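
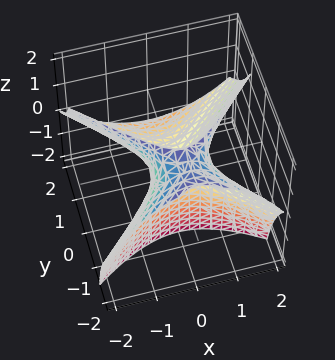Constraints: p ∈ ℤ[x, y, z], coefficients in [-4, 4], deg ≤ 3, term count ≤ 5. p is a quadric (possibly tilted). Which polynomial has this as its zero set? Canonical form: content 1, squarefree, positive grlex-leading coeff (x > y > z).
2*x^2 - 2*y^2 - 3*y*z - 2*z

deg p = 2.
Reading off the gridlines: one z-axis crossing is at z = 0; it meets the y-axis at y = 0 (among the integer gridlines); it meets the x-axis at x = 0 (among the integer gridlines).
Assembling these constraints gives the stated polynomial.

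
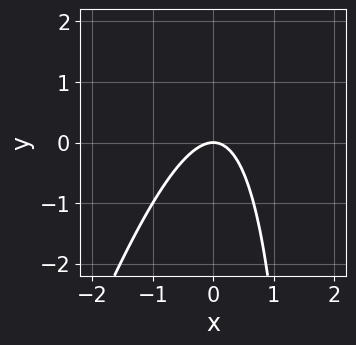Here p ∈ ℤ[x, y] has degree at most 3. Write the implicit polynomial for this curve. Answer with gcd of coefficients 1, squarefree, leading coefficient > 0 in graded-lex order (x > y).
First, deg p = 2. The shape is more complex than any degree-1 curve.
Then, observable constraints: one y-axis crossing is at y = 0; it meets the x-axis at x = 0 (among the integer gridlines).
Finally, assembling these constraints gives the stated polynomial.

3*x^2 - x*y + 2*y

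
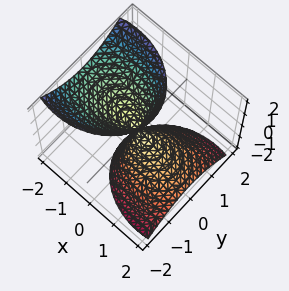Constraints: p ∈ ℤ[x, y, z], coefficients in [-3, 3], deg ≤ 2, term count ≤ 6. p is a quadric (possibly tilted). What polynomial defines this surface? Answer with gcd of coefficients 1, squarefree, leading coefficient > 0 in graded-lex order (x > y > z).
1. I count 2 distinct pieces. They look like related sheets of one shape, so recover p as a whole.
2. Degree: the shape is more complex than any degree-1 surface, so deg p = 2.
3. Against the integer gridlines: it crosses the z-axis at the gridline z = 0; it meets the x-axis at x = 0 (among the integer gridlines); one y-axis crossing is at y = 0.
4. The integer polynomial consistent with all of this is the stated p.

2*x^2 + 3*x*z + 3*y^2 - z^2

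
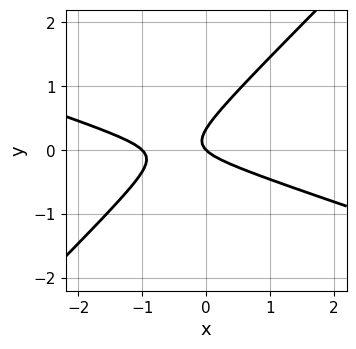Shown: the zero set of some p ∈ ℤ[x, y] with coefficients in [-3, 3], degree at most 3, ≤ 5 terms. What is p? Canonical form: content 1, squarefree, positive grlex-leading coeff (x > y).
1. deg p = 2. The shape is more complex than any degree-1 curve.
2. Observable constraints: the x-axis gridline crossings are at x ∈ {-1, 0}; it crosses the y-axis at the gridline y = 0.
3. These observations pin down the coefficients.

x^2 + 2*x*y - 3*y^2 + x + y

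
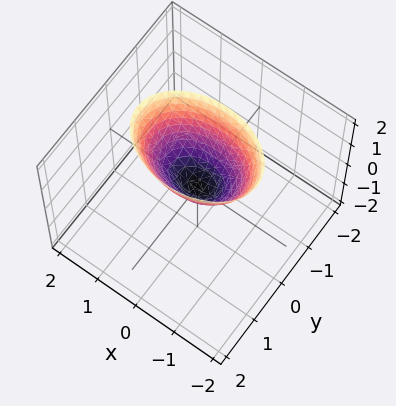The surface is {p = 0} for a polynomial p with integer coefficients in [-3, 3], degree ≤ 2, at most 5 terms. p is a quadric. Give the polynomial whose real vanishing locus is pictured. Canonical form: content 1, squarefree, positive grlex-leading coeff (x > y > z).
x^2 + 2*y^2 - z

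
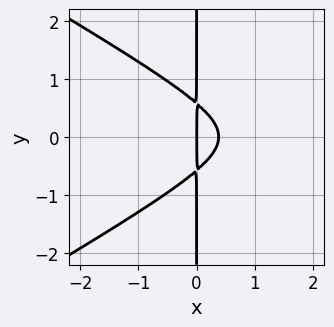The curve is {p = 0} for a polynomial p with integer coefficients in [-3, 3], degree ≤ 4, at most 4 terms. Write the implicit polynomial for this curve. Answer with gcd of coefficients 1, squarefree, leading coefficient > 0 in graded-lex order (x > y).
x^3 - 3*x*y^2 - 3*x^2 + x

1. deg p = 3. A generic line meets the curve in up to 3 points.
2. Symmetries: mirror symmetry y ↦ −y ⇒ only even powers of y.
3. Checking where it meets the axes: it meets the x-axis at x = 0 (among the integer gridlines); the visible y-axis segment lies entirely on the curve.
4. Assembling these constraints gives the stated polynomial.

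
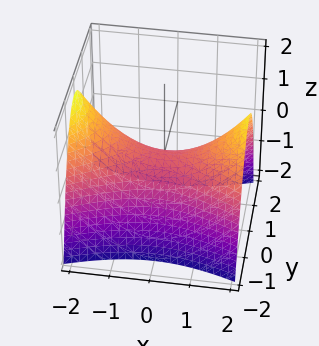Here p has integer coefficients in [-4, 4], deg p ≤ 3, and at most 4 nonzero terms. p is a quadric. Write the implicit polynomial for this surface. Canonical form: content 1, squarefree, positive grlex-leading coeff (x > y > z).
(a) The degree is 2 — a saddle surface; a quadric.
(b) Symmetries: the x ↦ −x reflection is a symmetry, so x appears only in even powers; it's symmetric under y → −y, forcing even powers of y.
(c) From the axis intercepts and sections: it meets the y-axis at y = 0 (among the integer gridlines); one z-axis crossing is at z = 0; one x-axis crossing is at x = 0.
(d) Together with the visible shape, these determine p as stated.

x^2 - 3*y^2 - 3*z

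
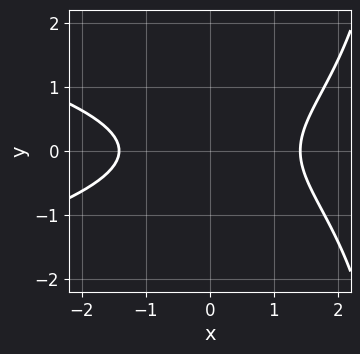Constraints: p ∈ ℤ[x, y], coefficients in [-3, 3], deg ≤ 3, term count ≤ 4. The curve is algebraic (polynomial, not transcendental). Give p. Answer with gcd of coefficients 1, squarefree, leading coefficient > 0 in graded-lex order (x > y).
x*y^2 + x^2 - 3*y^2 - 2

Degree: no degree-2 curve has this shape, so deg p = 3.
Symmetries: mirror symmetry y ↦ −y ⇒ only even powers of y.
Checking where it meets the axes: the curve avoids every integer y-axis point in the box.
These observations pin down the coefficients.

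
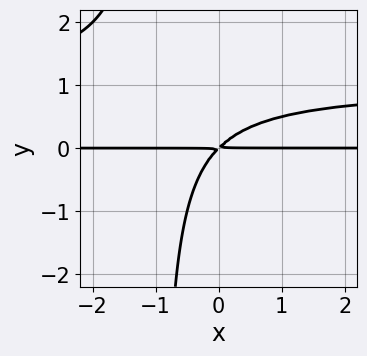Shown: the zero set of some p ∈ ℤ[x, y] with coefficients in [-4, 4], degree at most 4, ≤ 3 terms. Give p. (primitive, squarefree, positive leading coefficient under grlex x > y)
(a) deg p = 3. A generic line meets the curve in up to 3 points.
(b) Reading off the gridlines: the visible x-axis segment lies entirely on the curve.
(c) Putting this together gives p.

x*y^2 - x*y + y^2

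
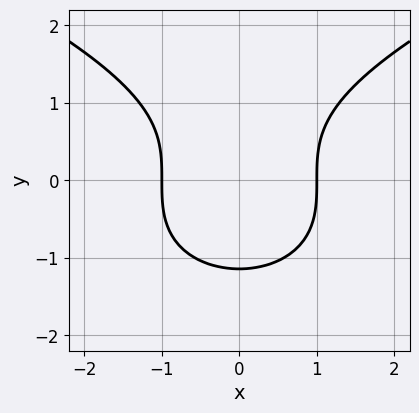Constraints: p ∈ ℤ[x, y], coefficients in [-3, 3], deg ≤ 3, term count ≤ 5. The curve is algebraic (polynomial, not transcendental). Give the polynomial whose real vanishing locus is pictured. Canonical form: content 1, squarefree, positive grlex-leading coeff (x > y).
2*y^3 - 3*x^2 + 3

1. The degree is 3 — the shape is more complex than any degree-2 curve.
2. Symmetries: it's symmetric under x → −x, forcing even powers of x.
3. Against the integer gridlines: among the integer gridlines, it crosses the x-axis at x ∈ {-1, 1}.
4. Fitting integer coefficients to these (and the overall shape) gives p.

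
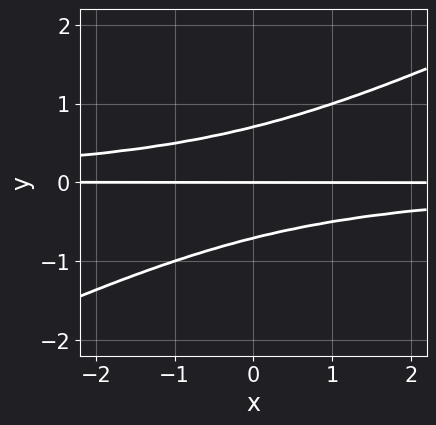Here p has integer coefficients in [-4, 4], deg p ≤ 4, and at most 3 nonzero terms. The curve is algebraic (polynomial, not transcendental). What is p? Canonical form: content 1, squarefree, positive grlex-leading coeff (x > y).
x*y^2 - 2*y^3 + y

First, the degree is 3 — a generic line meets the curve in up to 3 points.
Next, checking where it meets the axes: the visible x-axis segment lies entirely on the curve; it meets the y-axis at y = 0 (among the integer gridlines).
Finally, assembling these constraints gives the stated polynomial.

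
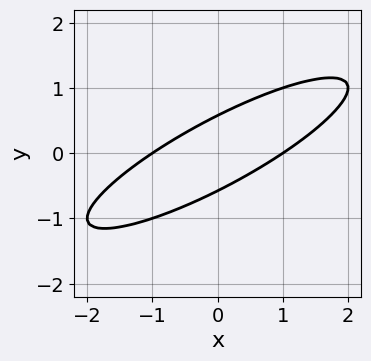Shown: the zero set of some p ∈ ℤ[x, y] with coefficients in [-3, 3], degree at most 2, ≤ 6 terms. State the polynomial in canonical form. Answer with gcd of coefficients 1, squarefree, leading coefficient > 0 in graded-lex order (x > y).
x^2 - 3*x*y + 3*y^2 - 1

1. deg p = 2. No degree-1 curve has this shape.
2. From the visible intercepts: among the integer gridlines, it crosses the x-axis at x ∈ {-1, 1}.
3. Assembling these constraints gives the stated polynomial.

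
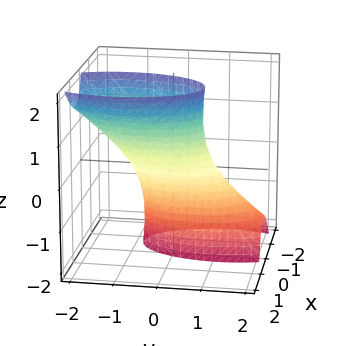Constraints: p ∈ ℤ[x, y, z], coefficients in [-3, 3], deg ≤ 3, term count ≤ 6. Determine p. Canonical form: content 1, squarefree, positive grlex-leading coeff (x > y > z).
The degree is 2 — a generic line meets the surface in up to 2 points.
Observable constraints: among the integer gridlines, it crosses the y-axis at y ∈ {-1, 1}; the surface avoids every integer z-axis point in the box.
Putting this together gives p.

3*x^2 - 2*x*z + y^2 + y*z - 1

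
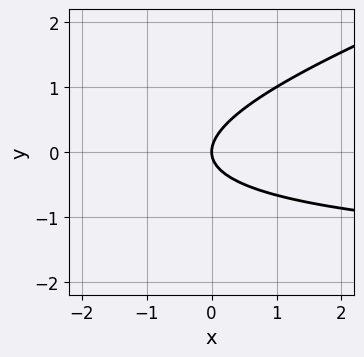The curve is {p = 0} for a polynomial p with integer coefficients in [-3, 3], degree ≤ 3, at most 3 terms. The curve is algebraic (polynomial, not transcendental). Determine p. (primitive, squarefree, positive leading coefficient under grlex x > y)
x*y - 3*y^2 + 2*x

1. Degree: a generic line meets the curve in up to 2 points, so deg p = 2.
2. Checking where it meets the axes: it crosses the y-axis at the gridline y = 0; one x-axis crossing is at x = 0.
3. Solving for integer coefficients yields p as stated.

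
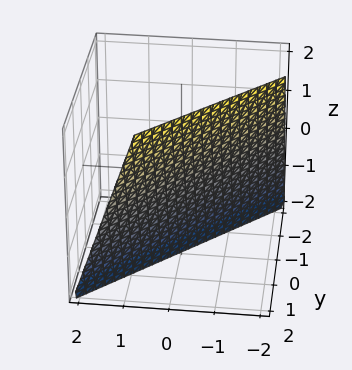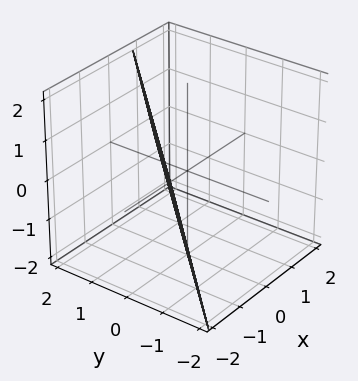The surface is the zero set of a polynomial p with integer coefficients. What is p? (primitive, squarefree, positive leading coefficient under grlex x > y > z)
3*x - 3*y + z + 2

1. The degree is 1 — every cross-section is a straight line — this is a plane.
2. Observable constraints: it crosses the z-axis at the gridline z = -2.
3. These observations pin down the coefficients.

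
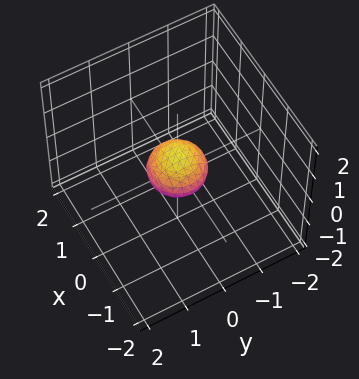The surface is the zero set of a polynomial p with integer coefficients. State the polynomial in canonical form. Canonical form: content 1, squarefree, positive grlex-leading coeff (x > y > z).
2*x^2 + 2*y^2 + 3*z^2 - 1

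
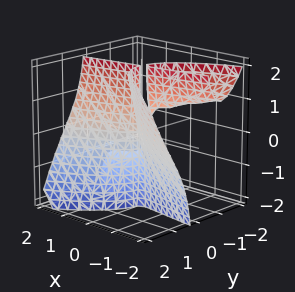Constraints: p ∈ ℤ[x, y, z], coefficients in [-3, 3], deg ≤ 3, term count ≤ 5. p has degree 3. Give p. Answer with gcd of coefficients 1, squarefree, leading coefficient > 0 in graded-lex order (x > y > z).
3*x*y*z + 3*y^3 - x^2

First, there are 3 components. They look like related sheets of one shape, so recover p as a whole.
Then, degree: a generic line meets the surface in up to 3 points, so deg p = 3.
Next, from the axis intercepts and sections: the visible z-axis segment lies entirely on the surface; it meets the y-axis at y = 0 (among the integer gridlines); it crosses the x-axis at the gridline x = 0.
Finally, assembling these constraints gives the stated polynomial.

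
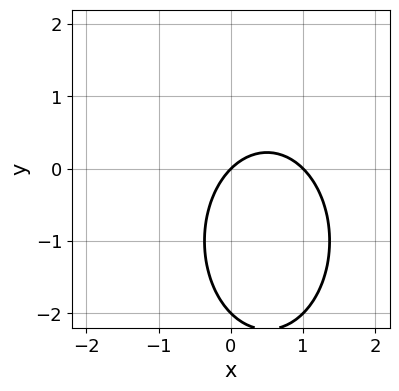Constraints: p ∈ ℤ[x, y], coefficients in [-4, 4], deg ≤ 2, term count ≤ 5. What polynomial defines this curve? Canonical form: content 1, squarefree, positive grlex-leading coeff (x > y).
2*x^2 + y^2 - 2*x + 2*y

deg p = 2. A generic line meets the curve in up to 2 points.
Reading off the gridlines: among the integer gridlines, it crosses the y-axis at y ∈ {-2, 0}; among the integer gridlines, it crosses the x-axis at x ∈ {0, 1}.
These observations pin down the coefficients.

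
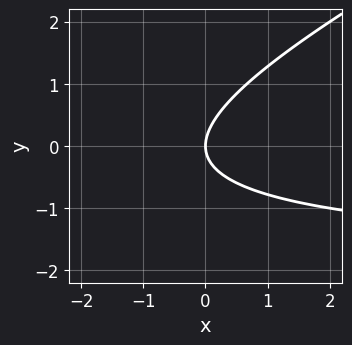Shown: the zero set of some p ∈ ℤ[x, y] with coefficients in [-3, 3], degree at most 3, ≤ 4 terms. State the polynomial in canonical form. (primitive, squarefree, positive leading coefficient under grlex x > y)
x*y - 2*y^2 + 2*x

(a) Degree: no degree-1 curve has this shape, so deg p = 2.
(b) From the axis intercepts and sections: it crosses the x-axis at the gridline x = 0; it meets the y-axis at y = 0 (among the integer gridlines).
(c) Assembling these constraints gives the stated polynomial.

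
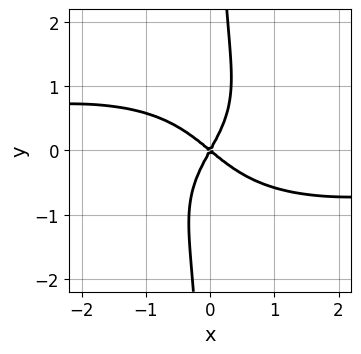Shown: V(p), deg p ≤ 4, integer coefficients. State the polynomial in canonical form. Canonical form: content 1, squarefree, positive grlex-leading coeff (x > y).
Degree: no degree-3 curve has this shape, so deg p = 4.
Reading off the gridlines: one y-axis crossing is at y = 0; it crosses the x-axis at the gridline x = 0.
Together with the visible shape, these determine p as stated.

x^3*y + 3*x*y^3 + 3*x^2 + 2*x*y - 2*y^2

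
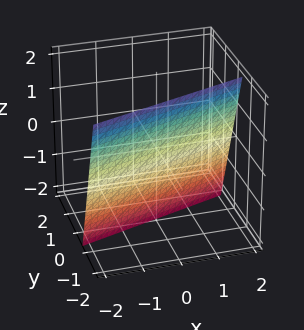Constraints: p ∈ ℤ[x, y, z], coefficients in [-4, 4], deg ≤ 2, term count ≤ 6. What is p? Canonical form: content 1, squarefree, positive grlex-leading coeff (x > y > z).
First, the degree is 1 — the surface is flat (a plane).
Then, reading off the gridlines: one z-axis crossing is at z = -2; it meets the x-axis at x = 2 (among the integer gridlines).
Finally, solving for integer coefficients yields p as stated.

x - 3*y - z - 2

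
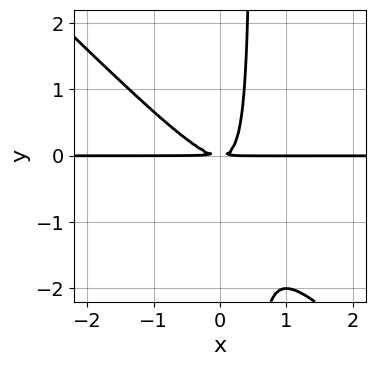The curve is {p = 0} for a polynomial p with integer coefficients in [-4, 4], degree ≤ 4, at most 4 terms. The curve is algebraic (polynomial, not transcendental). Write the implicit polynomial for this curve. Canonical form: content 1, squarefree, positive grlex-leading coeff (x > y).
(a) deg p = 3. The shape is more complex than any degree-2 curve.
(b) From the visible intercepts: every point of the x-axis in the box is on the curve.
(c) Fitting integer coefficients to these (and the overall shape) gives p.

2*x^2*y + 2*x*y^2 - y^2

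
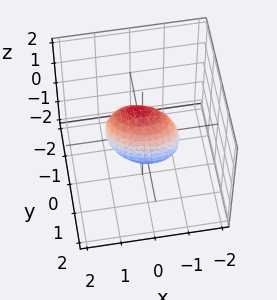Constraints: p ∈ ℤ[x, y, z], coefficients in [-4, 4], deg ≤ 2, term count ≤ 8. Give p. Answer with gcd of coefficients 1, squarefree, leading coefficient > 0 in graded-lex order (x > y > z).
x^2 + x*y + 3*y^2 + y*z + z^2 - 1

First, the degree is 2 — a generic line meets the surface in up to 2 points.
Then, checking where it meets the axes: among the integer gridlines, it crosses the z-axis at z ∈ {-1, 1}; the x-axis gridline crossings are at x ∈ {-1, 1}.
Finally, these observations pin down the coefficients.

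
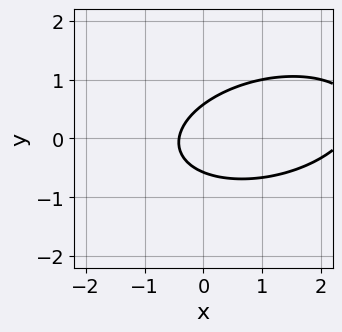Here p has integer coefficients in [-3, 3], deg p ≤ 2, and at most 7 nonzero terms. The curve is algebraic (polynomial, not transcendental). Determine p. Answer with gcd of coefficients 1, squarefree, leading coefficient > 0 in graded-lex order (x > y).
1. Degree: a generic line meets the curve in up to 2 points, so deg p = 2.
2. Matching integer coefficients to the picture gives p.

x^2 - x*y + 3*y^2 - 2*x - 1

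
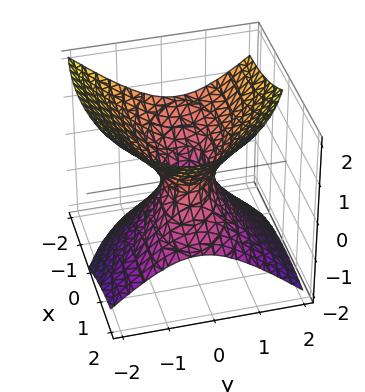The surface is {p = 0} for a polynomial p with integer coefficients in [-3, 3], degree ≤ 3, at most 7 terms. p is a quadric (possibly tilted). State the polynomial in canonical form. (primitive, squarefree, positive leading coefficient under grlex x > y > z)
(a) The degree is 2 — a generic line meets the surface in up to 2 points.
(b) Reading off the gridlines: among the integer gridlines, it crosses the x-axis at x ∈ {-1, 1}; the surface avoids every integer z-axis point in the box.
(c) Putting this together gives p.

x^2 + x*y + 2*x*z + 3*y^2 - 3*z^2 - 1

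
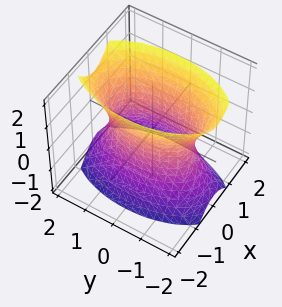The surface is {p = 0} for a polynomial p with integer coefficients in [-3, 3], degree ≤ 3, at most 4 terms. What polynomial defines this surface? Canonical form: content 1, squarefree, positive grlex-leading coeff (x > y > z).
3*x^2 + y^2 - z^2 - 2

First, degree: an hourglass — one-sheet hyperboloid; a quadric, so deg p = 2.
Then, symmetries: it's symmetric under z → −z, forcing even powers of z; it's symmetric under y → −y, forcing even powers of y; it's symmetric under x → −x, forcing even powers of x.
Then, against the integer gridlines: no z-intercept at any integer in the box.
Finally, these observations pin down the coefficients.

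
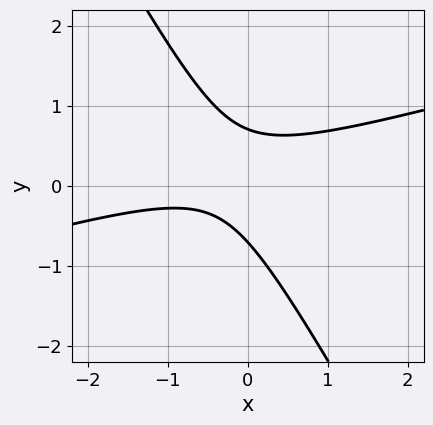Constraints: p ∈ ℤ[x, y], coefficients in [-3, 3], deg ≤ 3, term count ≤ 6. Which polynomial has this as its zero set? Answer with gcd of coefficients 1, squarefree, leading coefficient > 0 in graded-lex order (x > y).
First, degree: the shape is more complex than any degree-1 curve, so deg p = 2.
Then, from the axis intercepts and sections: no x-intercept at any integer in the box.
Finally, assembling these constraints gives the stated polynomial.

x^2 - 3*x*y - 2*y^2 + x + 1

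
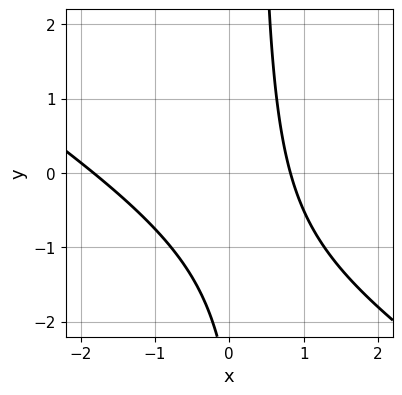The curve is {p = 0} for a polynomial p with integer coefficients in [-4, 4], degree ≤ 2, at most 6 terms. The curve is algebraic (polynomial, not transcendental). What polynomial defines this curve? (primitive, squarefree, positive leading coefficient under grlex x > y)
2*x^2 + 3*x*y + 2*x - y - 3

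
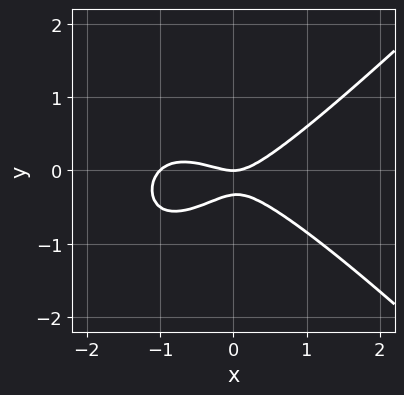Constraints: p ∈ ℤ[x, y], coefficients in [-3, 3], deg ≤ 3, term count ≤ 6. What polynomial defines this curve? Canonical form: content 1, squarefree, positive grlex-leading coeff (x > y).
x^3 - x*y^2 + x^2 - 3*y^2 - y

(a) deg p = 3. The shape is more complex than any degree-2 curve.
(b) From the visible intercepts: the x-axis gridline crossings are at x ∈ {-1, 0}; it meets the y-axis at y = 0 (among the integer gridlines).
(c) Fitting integer coefficients to these (and the overall shape) gives p.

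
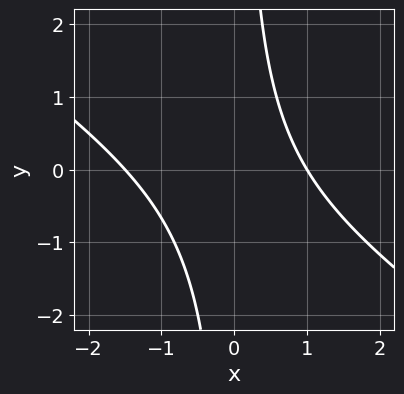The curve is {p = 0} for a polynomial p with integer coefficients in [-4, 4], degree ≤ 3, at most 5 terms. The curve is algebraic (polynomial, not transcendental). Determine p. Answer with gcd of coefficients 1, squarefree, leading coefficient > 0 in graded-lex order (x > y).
1. deg p = 2. A generic line meets the curve in up to 2 points.
2. Against the integer gridlines: the curve avoids every integer y-axis point in the box; one x-axis crossing is at x = 1.
3. These observations pin down the coefficients.

2*x^2 + 3*x*y + x - 3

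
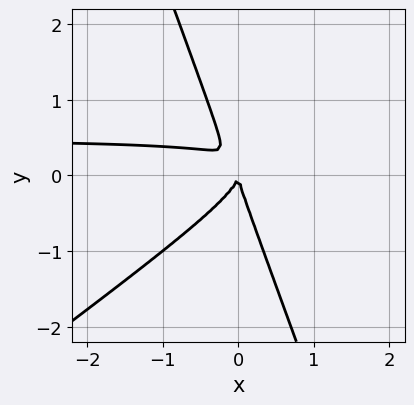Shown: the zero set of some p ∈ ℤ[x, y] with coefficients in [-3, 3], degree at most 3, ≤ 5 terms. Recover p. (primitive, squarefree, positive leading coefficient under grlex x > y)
deg p = 3. No degree-2 curve has this shape.
Observable constraints: it meets the x-axis at x = 0 (among the integer gridlines); it meets the y-axis at y = 0 (among the integer gridlines).
Matching integer coefficients to the picture gives p.

2*x^2*y - 2*x*y^2 - y^3 - x^2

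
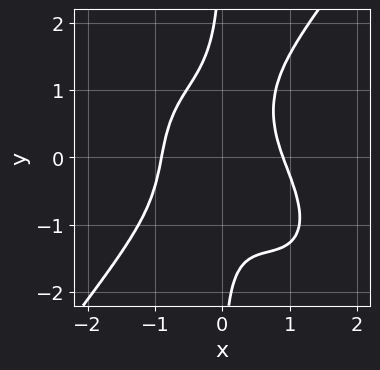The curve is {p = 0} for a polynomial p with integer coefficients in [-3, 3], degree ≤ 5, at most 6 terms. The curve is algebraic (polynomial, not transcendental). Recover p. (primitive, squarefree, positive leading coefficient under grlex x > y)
3*x^4 + x^3*y - 2*x*y^3 + 3*x^2*y - 2

(a) Degree: a generic line meets the curve in up to 4 points, so deg p = 4.
(b) Observable constraints: no y-intercept at any integer in the box.
(c) Putting this together gives p.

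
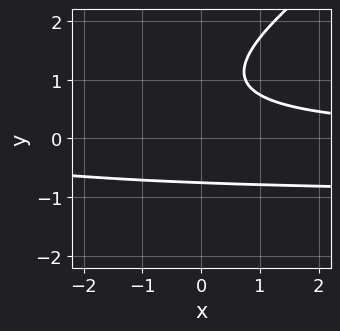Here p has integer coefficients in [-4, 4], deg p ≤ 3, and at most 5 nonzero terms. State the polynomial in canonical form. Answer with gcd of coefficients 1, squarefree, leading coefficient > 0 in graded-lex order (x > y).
(a) The degree is 3 — the shape is more complex than any degree-2 curve.
(b) Reading off the gridlines: no x-intercept at any integer in the box.
(c) Putting this together gives p.

2*x*y^2 - 3*y^3 + 2*x*y + 3*y^2 - 3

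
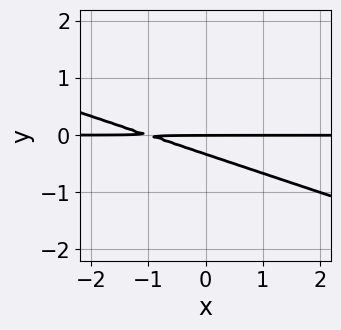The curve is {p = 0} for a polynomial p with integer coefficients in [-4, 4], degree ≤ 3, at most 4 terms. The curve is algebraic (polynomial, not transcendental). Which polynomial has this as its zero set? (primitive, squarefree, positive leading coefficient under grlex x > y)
x*y + 3*y^2 + y

(a) The degree is 2 — the shape is more complex than any degree-1 curve.
(b) Observable constraints: it meets the y-axis at y = 0 (among the integer gridlines); every point of the x-axis in the box is on the curve.
(c) Putting this together gives p.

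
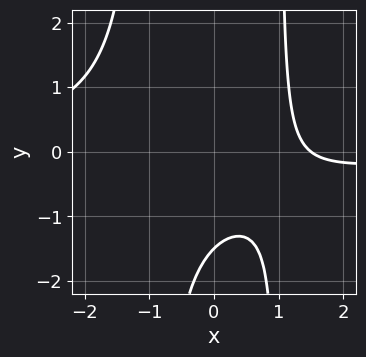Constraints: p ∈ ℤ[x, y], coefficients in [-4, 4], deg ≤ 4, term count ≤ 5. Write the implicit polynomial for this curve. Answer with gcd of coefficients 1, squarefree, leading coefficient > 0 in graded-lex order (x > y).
First, the degree is 3 — a generic line meets the curve in up to 3 points.
Finally, solving for integer coefficients yields p as stated.

2*x^2*y + 2*x - 2*y - 3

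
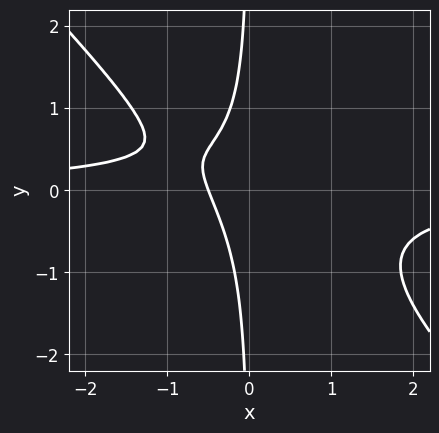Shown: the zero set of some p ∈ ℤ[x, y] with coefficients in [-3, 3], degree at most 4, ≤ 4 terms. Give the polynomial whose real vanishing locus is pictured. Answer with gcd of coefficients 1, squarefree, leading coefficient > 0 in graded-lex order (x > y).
3*x^2*y + 3*x*y^2 + 2*x + 1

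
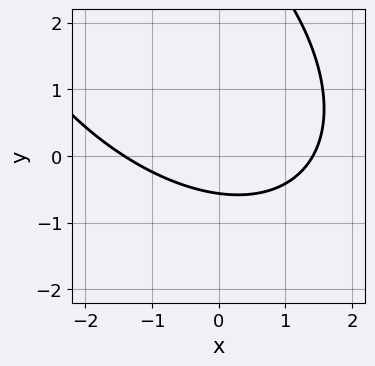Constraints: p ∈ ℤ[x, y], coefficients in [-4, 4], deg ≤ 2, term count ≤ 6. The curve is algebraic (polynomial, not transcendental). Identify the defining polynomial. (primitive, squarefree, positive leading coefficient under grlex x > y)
x^2 + x*y + y^2 - 3*y - 2

The degree is 2 — the shape is more complex than any degree-1 curve.
Putting this together gives p.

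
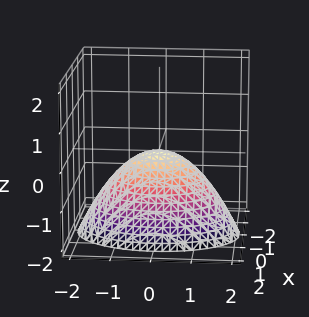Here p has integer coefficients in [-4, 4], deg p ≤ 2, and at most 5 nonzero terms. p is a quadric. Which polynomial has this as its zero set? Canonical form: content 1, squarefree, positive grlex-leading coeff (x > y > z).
2*x^2 + y^2 + 2*z

deg p = 2.
Symmetries: it's symmetric under y → −y, forcing even powers of y; it's symmetric under x → −x, forcing even powers of x.
From the axis intercepts and sections: it meets the x-axis at x = 0 (among the integer gridlines); it meets the z-axis at z = 0 (among the integer gridlines); it crosses the y-axis at the gridline y = 0.
Fitting integer coefficients to these (and the overall shape) gives p.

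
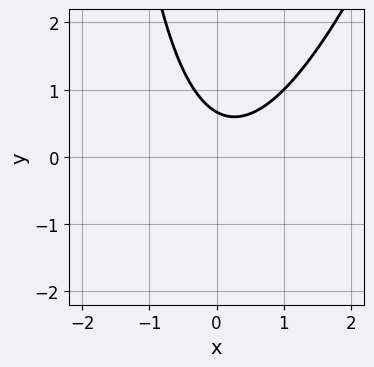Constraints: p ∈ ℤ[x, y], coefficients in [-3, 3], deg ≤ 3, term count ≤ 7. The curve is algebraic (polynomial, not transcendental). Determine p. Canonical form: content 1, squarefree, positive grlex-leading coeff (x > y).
3*x^2 - x*y - x - 3*y + 2

First, the degree is 2 — no degree-1 curve has this shape.
Then, from the axis intercepts and sections: no x-intercept at any integer in the box.
Finally, solving for integer coefficients yields p as stated.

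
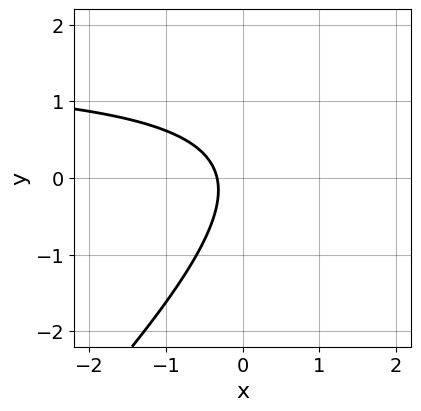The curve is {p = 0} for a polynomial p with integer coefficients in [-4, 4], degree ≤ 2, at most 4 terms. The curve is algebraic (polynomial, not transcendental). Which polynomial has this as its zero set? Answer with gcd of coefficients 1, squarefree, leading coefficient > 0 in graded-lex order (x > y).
2*x*y - 2*y^2 - 3*x - 1

The degree is 2 — a generic line meets the curve in up to 2 points.
From the visible intercepts: it misses every integer gridline on the y-axis.
Assembling these constraints gives the stated polynomial.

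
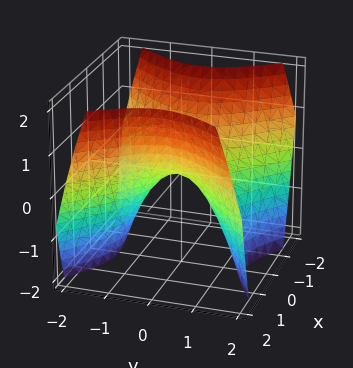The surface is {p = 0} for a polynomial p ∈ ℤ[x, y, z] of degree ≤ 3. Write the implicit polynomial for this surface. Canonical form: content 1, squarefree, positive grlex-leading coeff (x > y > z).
x^2 - y^2 - z

1. The degree is 2 — a saddle surface; a quadric.
2. Symmetries: it's symmetric under y → −y, forcing even powers of y; it's symmetric under x → −x, forcing even powers of x.
3. Observable constraints: it meets the x-axis at x = 0 (among the integer gridlines); it meets the y-axis at y = 0 (among the integer gridlines).
4. Solving for integer coefficients yields p as stated.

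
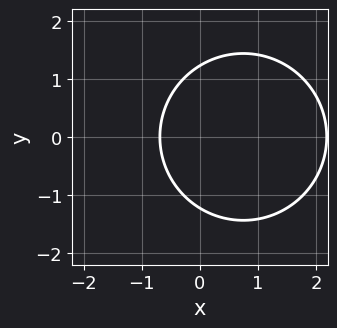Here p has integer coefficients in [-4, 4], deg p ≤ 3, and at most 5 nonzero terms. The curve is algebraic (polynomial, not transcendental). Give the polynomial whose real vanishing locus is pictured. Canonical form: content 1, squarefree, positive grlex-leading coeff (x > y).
Degree: the shape is more complex than any degree-1 curve, so deg p = 2.
Symmetries: mirror symmetry y ↦ −y ⇒ only even powers of y.
Together with the visible shape, these determine p as stated.

2*x^2 + 2*y^2 - 3*x - 3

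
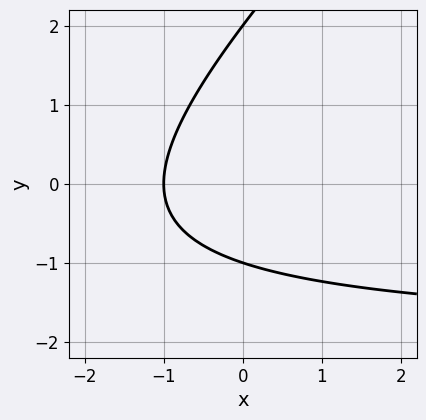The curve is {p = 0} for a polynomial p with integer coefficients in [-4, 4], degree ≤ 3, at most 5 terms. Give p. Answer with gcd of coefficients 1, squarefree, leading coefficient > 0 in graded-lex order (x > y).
First, degree: a generic line meets the curve in up to 2 points, so deg p = 2.
Next, observable constraints: it meets the x-axis at x = -1 (among the integer gridlines); among the integer gridlines, it crosses the y-axis at y ∈ {-1, 2}.
Finally, fitting integer coefficients to these (and the overall shape) gives p.

x*y - y^2 + 2*x + y + 2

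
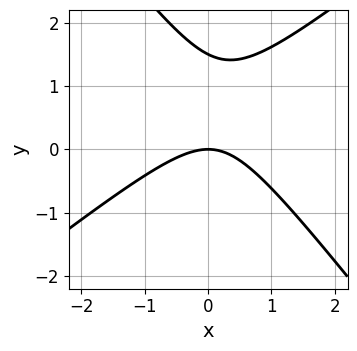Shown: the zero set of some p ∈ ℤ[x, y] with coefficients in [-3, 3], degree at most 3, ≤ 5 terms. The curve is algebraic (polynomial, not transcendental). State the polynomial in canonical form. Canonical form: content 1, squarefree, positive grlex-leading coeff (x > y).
2*x^2 - x*y - 2*y^2 + 3*y

1. Degree: the shape is more complex than any degree-1 curve, so deg p = 2.
2. From the visible intercepts: one y-axis crossing is at y = 0; it meets the x-axis at x = 0 (among the integer gridlines).
3. Fitting integer coefficients to these (and the overall shape) gives p.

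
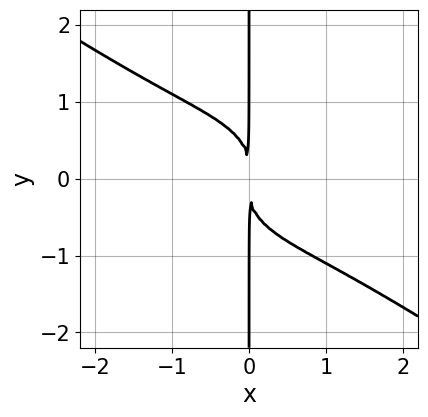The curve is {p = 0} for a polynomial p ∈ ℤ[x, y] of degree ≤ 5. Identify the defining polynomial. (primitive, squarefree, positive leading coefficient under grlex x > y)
x^4 + 3*x*y^3 + 3*x^2

Degree: the shape is more complex than any degree-3 curve, so deg p = 4.
Reading off the gridlines: the visible y-axis segment lies entirely on the curve.
Together with the visible shape, these determine p as stated.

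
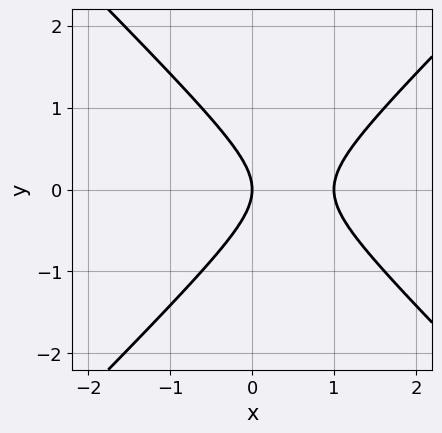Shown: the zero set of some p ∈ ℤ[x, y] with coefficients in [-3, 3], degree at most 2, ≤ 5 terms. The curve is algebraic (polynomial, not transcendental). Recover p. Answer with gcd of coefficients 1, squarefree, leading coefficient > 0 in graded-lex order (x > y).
1. deg p = 2.
2. Symmetries: it's symmetric under y → −y, forcing even powers of y.
3. From the visible intercepts: it meets the y-axis at y = 0 (among the integer gridlines); the x-axis gridline crossings are at x ∈ {0, 1}.
4. Fitting integer coefficients to these (and the overall shape) gives p.

x^2 - y^2 - x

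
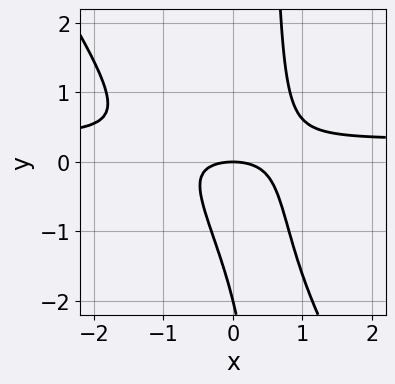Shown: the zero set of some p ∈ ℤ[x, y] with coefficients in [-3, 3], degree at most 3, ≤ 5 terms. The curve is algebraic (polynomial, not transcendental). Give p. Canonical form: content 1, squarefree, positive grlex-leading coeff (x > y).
3*x^2*y + 2*x*y^2 - x^2 - y^2 - 2*y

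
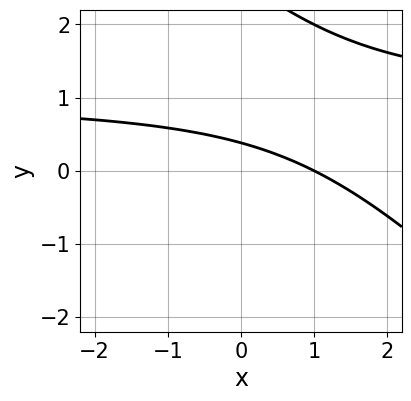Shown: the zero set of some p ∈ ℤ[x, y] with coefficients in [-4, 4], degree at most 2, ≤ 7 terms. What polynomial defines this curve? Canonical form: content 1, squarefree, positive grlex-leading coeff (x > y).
1. Degree: no degree-1 curve has this shape, so deg p = 2.
2. Against the integer gridlines: it meets the x-axis at x = 1 (among the integer gridlines).
3. These observations pin down the coefficients.

x*y + y^2 - x - 3*y + 1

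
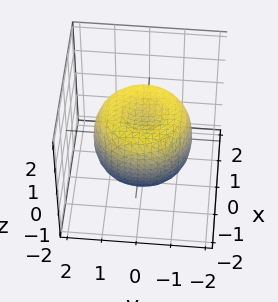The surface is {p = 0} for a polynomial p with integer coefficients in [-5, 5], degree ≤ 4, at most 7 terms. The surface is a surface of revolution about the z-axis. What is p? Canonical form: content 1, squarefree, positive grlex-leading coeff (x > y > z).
First, the degree is 4 — no degree-3 surface has this shape.
Next, by symmetry, the z-axis is an axis of rotation, so x and y enter only as x² + y².
Then, reading off the gridlines: a circular section at z = -1 has radius between 0 and 1.
Finally, together with the visible shape, these determine p as stated.

2*x^4 + 4*x^2*y^2 + 2*y^4 - 3*x^2 - 3*y^2 + 3*z^2 - 2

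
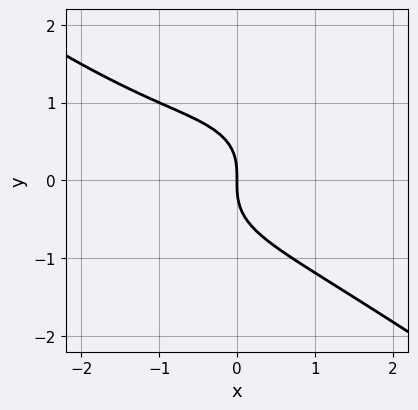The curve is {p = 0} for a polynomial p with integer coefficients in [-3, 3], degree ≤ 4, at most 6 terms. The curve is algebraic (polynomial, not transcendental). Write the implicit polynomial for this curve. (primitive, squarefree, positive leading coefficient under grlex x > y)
x^3 + 3*y^3 + x^2 + 3*x

(a) The degree is 3 — a generic line meets the curve in up to 3 points.
(b) Against the integer gridlines: it crosses the y-axis at the gridline y = 0; it meets the x-axis at x = 0 (among the integer gridlines).
(c) Together with the visible shape, these determine p as stated.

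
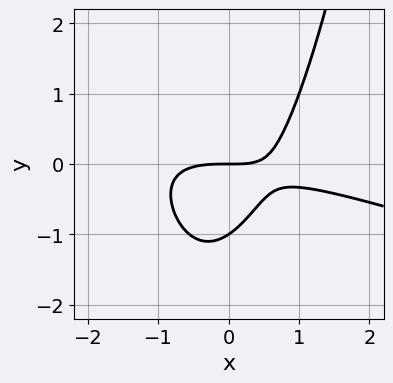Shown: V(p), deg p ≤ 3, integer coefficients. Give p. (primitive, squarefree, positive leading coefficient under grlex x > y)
1. deg p = 3. No degree-2 curve has this shape.
2. Reading off the gridlines: the y-axis gridline crossings are at y ∈ {-1, 0}; it meets the x-axis at x = 0 (among the integer gridlines).
3. These observations pin down the coefficients.

x^3 + 3*x^2*y + 2*x*y - 3*y^2 - 3*y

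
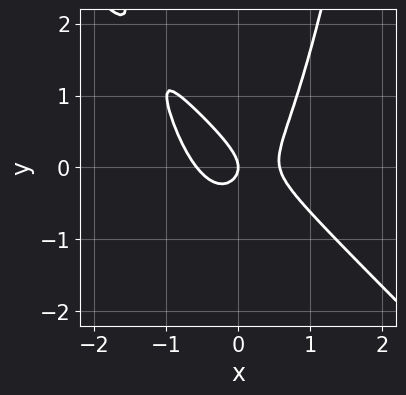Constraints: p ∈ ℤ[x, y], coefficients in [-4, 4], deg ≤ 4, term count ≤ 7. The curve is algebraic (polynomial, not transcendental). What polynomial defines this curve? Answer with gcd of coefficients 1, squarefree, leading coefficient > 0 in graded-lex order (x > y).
First, the degree is 3 — no degree-2 curve has this shape.
Then, against the integer gridlines: one y-axis crossing is at y = 0; it meets the x-axis at x = 0 (among the integer gridlines).
Finally, matching integer coefficients to the picture gives p.

3*x^3 + 3*x^2*y - x*y - 2*y^2 - x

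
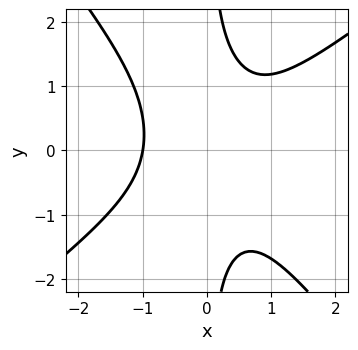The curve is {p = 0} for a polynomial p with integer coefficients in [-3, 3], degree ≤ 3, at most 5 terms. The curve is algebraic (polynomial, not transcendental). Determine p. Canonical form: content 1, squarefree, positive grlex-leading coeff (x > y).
First, degree: a generic line meets the curve in up to 3 points, so deg p = 3.
Next, checking where it meets the axes: the curve avoids every integer y-axis point in the box; it meets the x-axis at x = -1 (among the integer gridlines).
Finally, these observations pin down the coefficients.

2*x^3 - x^2*y - 2*x*y^2 + 2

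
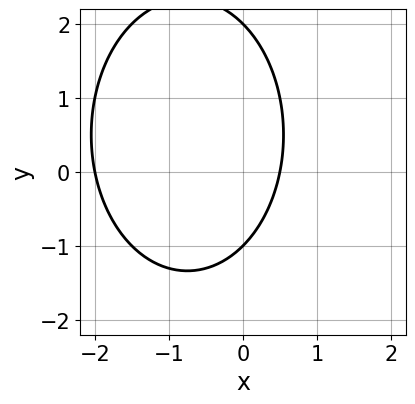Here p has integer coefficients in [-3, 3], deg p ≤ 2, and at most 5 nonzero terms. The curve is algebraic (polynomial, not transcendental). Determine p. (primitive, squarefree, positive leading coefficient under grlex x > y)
2*x^2 + y^2 + 3*x - y - 2

1. deg p = 2.
2. Observable constraints: the y-axis gridline crossings are at y ∈ {-1, 2}; one x-axis crossing is at x = -2.
3. Matching integer coefficients to the picture gives p.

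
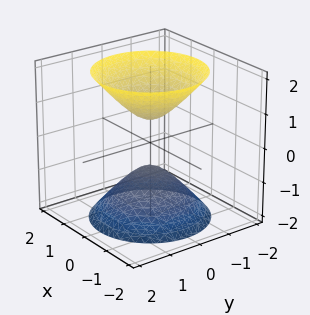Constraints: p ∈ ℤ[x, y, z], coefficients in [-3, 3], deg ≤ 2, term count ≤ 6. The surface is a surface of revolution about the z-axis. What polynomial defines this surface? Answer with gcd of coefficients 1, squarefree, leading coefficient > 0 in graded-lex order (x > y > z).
1. The picture has 2 separate pieces.
2. Degree: a generic line meets the surface in up to 2 points, so deg p = 2.
3. By symmetry, every cross-section ⟂ z is a circle, so x, y appear only via x² + y².
4. From the visible intercepts: it misses every integer gridline on the x-axis; the surface avoids every integer y-axis point in the box.
5. Fitting integer coefficients to these (and the overall shape) gives p.

3*x^2 + 3*y^2 - 2*z^2 + 1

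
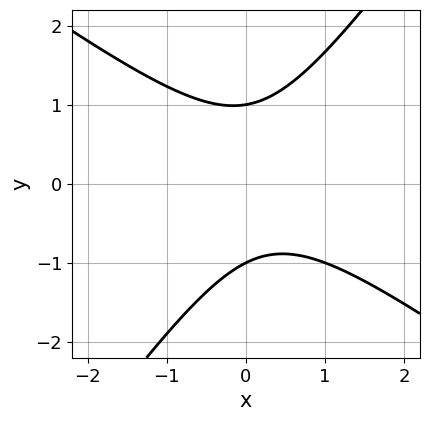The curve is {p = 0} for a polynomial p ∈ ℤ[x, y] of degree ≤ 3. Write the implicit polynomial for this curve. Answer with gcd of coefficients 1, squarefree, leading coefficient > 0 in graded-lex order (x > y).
(a) Degree: the shape is more complex than any degree-1 curve, so deg p = 2.
(b) Reading off the gridlines: no x-intercept at any integer in the box; the y-axis gridline crossings are at y ∈ {-1, 1}.
(c) Assembling these constraints gives the stated polynomial.

3*x^2 + 2*x*y - 3*y^2 - x + 3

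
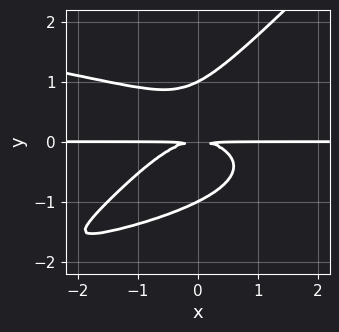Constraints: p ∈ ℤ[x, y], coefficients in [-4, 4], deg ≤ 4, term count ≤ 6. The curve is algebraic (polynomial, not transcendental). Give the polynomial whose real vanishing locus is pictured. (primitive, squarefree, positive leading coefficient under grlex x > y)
3*x*y^3 - 3*y^4 + 2*x^2*y + 3*y^2

(a) deg p = 4. No degree-3 curve has this shape.
(b) From the axis intercepts and sections: every point of the x-axis in the box is on the curve; the y-axis gridline crossings are at y ∈ {-1, 1}.
(c) The integer polynomial consistent with all of this is the stated p.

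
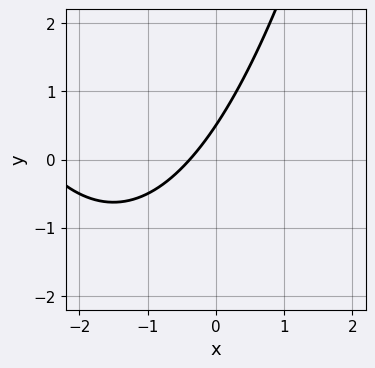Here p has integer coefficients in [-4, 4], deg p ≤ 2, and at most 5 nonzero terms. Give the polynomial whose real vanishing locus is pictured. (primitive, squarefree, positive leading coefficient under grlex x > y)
(a) The degree is 2 — no degree-1 curve has this shape.
(b) Putting this together gives p.

x^2 + 3*x - 2*y + 1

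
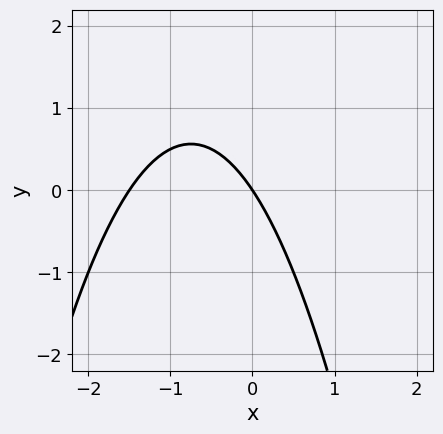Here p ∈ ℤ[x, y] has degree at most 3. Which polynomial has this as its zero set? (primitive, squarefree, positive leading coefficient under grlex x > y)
2*x^2 + 3*x + 2*y

(a) deg p = 2. No degree-1 curve has this shape.
(b) Reading off the gridlines: it crosses the x-axis at the gridline x = 0; it meets the y-axis at y = 0 (among the integer gridlines).
(c) Assembling these constraints gives the stated polynomial.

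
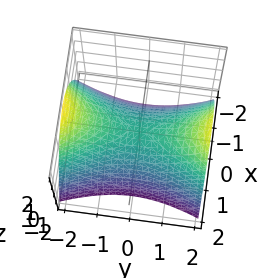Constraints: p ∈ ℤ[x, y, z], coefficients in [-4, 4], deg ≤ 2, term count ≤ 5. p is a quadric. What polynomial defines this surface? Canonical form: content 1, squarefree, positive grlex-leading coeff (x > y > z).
First, deg p = 2.
Next, symmetries: mirror symmetry y ↦ −y ⇒ only even powers of y; mirror symmetry x ↦ −x ⇒ only even powers of x.
Next, from the axis intercepts and sections: it crosses the y-axis at the gridline y = 0; one x-axis crossing is at x = 0; it crosses the z-axis at the gridline z = 0.
Finally, solving for integer coefficients yields p as stated.

3*x^2 - y^2 + 3*z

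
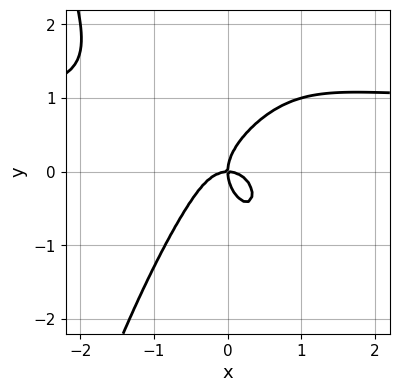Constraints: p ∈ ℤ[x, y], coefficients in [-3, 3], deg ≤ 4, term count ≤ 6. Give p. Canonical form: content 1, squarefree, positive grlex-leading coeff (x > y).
3*x^3*y - 3*x^3 + 2*y^3 - 2*x*y

1. Degree: a generic line meets the curve in up to 4 points, so deg p = 4.
2. From the visible intercepts: one x-axis crossing is at x = 0; one y-axis crossing is at y = 0.
3. The integer polynomial consistent with all of this is the stated p.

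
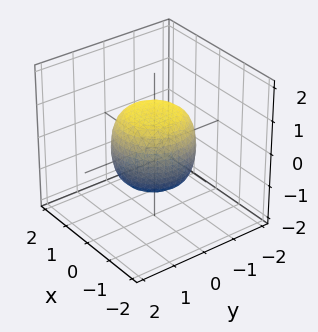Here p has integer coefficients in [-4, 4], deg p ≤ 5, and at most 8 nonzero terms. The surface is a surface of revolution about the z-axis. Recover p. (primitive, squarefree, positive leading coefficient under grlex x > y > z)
2*x^4 + 4*x^2*y^2 + 2*y^4 - x^2 - y^2 + 2*z^2 - 2

1. The degree is 4 — a generic line meets the surface in up to 4 points.
2. By symmetry, the surface is invariant under rotation about z: p = q(x² + y², z).
3. From the visible intercepts: among the integer gridlines, it crosses the z-axis at z ∈ {-1, 1}; a circular section at z = 1 has radius between 0 and 1.
4. The integer polynomial consistent with all of this is the stated p.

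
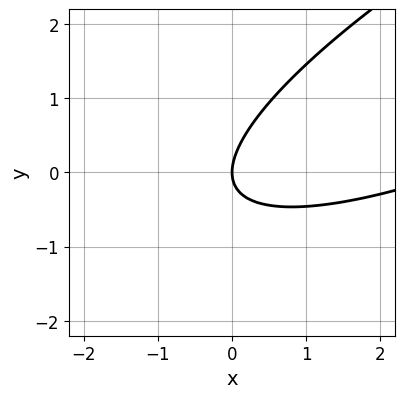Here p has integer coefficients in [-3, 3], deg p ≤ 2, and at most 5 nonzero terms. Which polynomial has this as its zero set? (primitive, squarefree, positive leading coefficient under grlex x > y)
x^2 - 3*x*y + 3*y^2 - 3*x

1. The degree is 2 — no degree-1 curve has this shape.
2. Against the integer gridlines: it crosses the x-axis at the gridline x = 0; it meets the y-axis at y = 0 (among the integer gridlines).
3. These observations pin down the coefficients.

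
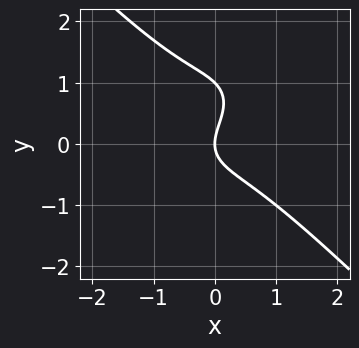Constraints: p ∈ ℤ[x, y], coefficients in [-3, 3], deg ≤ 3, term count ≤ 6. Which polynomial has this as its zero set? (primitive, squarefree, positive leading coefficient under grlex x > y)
1. The degree is 3 — the shape is more complex than any degree-2 curve.
2. From the visible intercepts: the y-axis gridline crossings are at y ∈ {0, 1}; it crosses the x-axis at the gridline x = 0.
3. These observations pin down the coefficients.

x^3 + y^3 - y^2 + x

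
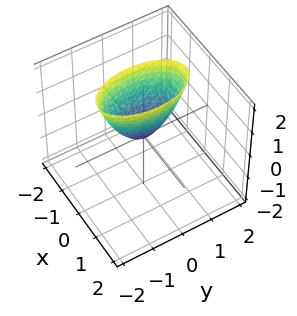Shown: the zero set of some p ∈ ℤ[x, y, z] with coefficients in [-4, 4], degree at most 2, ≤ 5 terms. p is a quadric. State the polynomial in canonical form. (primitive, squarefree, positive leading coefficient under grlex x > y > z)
3*x^2 + y^2 - z

Degree: a single bowl opening along one axis; a quadric, so deg p = 2.
Symmetries: it's symmetric under y → −y, forcing even powers of y; the x ↦ −x reflection is a symmetry, so x appears only in even powers.
Observable constraints: it meets the z-axis at z = 0 (among the integer gridlines); it meets the x-axis at x = 0 (among the integer gridlines); it meets the y-axis at y = 0 (among the integer gridlines).
Putting this together gives p.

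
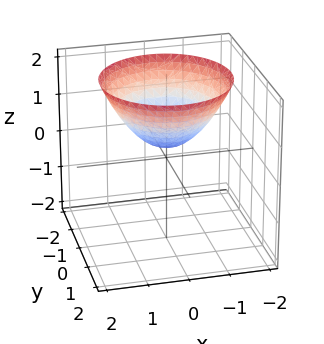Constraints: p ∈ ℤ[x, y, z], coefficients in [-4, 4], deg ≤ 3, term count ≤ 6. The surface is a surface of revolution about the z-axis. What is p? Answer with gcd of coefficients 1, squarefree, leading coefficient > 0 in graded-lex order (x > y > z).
First, deg p = 2.
Next, by symmetry, the z-axis is an axis of rotation, so x and y enter only as x² + y².
Next, against the integer gridlines: no x-intercept at any integer in the box; a circular section at z = 1 has radius exactly 1; it misses every integer gridline on the y-axis.
Finally, together with the visible shape, these determine p as stated.

2*x^2 + 2*y^2 - 3*z + 1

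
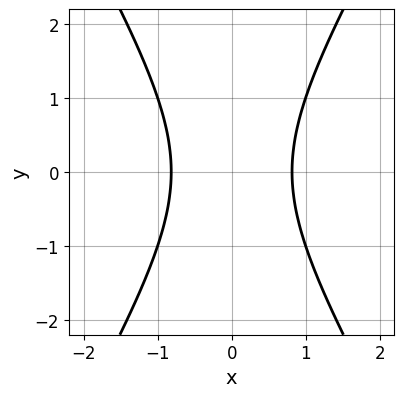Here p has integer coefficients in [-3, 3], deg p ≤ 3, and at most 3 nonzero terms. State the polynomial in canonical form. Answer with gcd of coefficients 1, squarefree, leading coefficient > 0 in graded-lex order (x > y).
3*x^2 - y^2 - 2

The degree is 2 — a generic line meets the curve in up to 2 points.
Symmetries: the x ↦ −x reflection is a symmetry, so x appears only in even powers; it's symmetric under y → −y, forcing even powers of y.
Against the integer gridlines: the curve avoids every integer y-axis point in the box.
Fitting integer coefficients to these (and the overall shape) gives p.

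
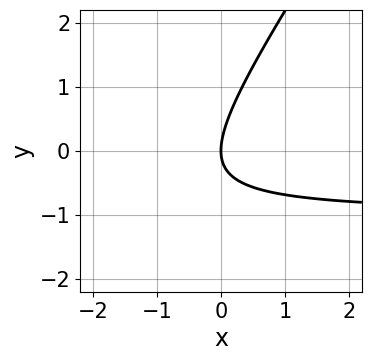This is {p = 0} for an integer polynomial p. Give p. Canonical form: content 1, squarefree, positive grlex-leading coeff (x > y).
3*x*y - 2*y^2 + 3*x

1. deg p = 2. The shape is more complex than any degree-1 curve.
2. From the visible intercepts: it crosses the x-axis at the gridline x = 0; one y-axis crossing is at y = 0.
3. Assembling these constraints gives the stated polynomial.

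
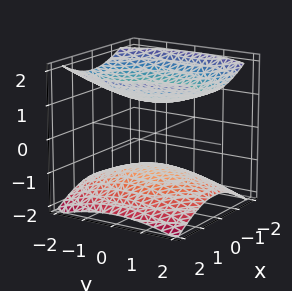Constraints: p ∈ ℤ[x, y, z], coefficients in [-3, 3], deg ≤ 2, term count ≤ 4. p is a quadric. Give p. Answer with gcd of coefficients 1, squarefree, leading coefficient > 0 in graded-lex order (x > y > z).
2*x^2 + y^2 - 3*z^2 + 3

There are 2 components. Treating them together as one polynomial.
Degree: two sheets facing apart; a quadric, so deg p = 2.
Symmetries: mirror symmetry x ↦ −x ⇒ only even powers of x; the z ↦ −z reflection is a symmetry, so z appears only in even powers; the y ↦ −y reflection is a symmetry, so y appears only in even powers.
Checking where it meets the axes: the surface avoids every integer y-axis point in the box; it misses every integer gridline on the x-axis; among the integer gridlines, it crosses the z-axis at z ∈ {-1, 1}.
Together with the visible shape, these determine p as stated.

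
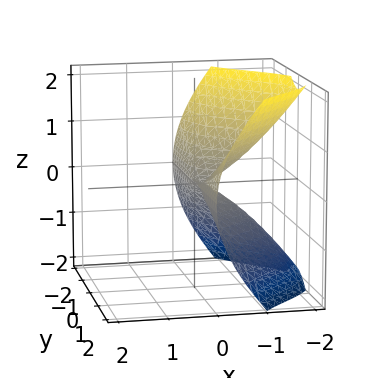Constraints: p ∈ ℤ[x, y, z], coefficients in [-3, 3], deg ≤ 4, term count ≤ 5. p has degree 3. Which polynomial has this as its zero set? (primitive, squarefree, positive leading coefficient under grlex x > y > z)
x^3 + 3*x*y^2 + 3*z^2

1. The degree is 3 — the shape is more complex than any degree-2 surface.
2. Checking where it meets the axes: one z-axis crossing is at z = 0; it crosses the x-axis at the gridline x = 0.
3. The integer polynomial consistent with all of this is the stated p. Check: (0, 2, 0) on the y-axis lies on the surface, and p(0, 2, 0) = 0. ✓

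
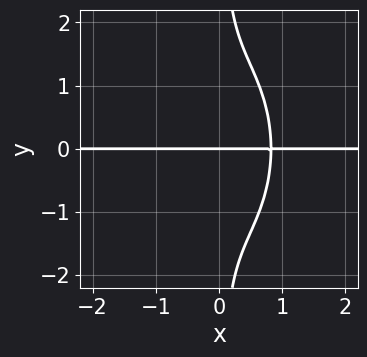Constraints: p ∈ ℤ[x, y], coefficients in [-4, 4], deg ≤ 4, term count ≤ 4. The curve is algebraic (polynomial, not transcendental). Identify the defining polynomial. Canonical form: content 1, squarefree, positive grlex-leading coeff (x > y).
1. deg p = 4.
2. From the visible intercepts: it meets the y-axis at y = 0 (among the integer gridlines); the visible x-axis segment lies entirely on the curve.
3. These observations pin down the coefficients.

3*x^3*y + x*y^3 - x^2*y - y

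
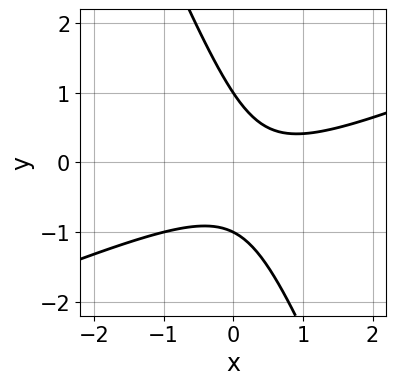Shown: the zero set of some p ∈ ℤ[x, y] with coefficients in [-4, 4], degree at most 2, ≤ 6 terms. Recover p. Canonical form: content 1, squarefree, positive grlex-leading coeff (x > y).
x^2 - 2*x*y - y^2 - x + 1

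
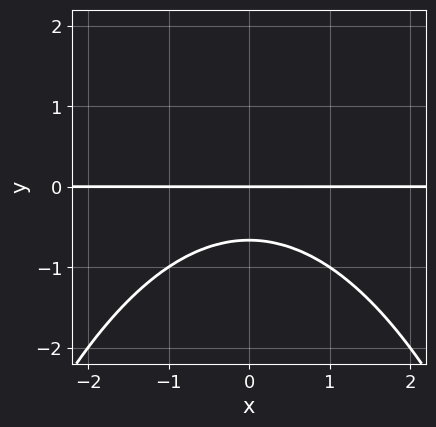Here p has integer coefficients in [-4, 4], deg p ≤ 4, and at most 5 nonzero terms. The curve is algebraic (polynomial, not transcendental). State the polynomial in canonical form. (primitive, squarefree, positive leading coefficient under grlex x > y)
x^2*y + 3*y^2 + 2*y

1. Degree: no degree-2 curve has this shape, so deg p = 3.
2. Symmetries: the x ↦ −x reflection is a symmetry, so x appears only in even powers.
3. From the visible intercepts: the visible x-axis segment lies entirely on the curve; it meets the y-axis at y = 0 (among the integer gridlines).
4. Fitting integer coefficients to these (and the overall shape) gives p.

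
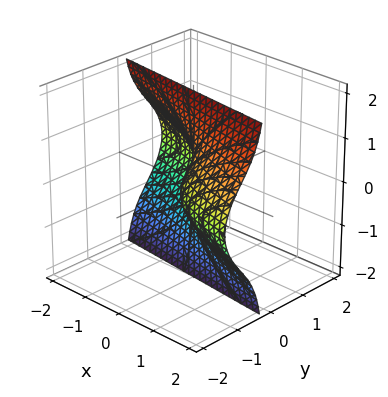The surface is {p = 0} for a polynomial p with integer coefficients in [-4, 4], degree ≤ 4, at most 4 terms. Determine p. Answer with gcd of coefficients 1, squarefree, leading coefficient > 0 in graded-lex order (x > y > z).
First, degree: a generic line meets the surface in up to 3 points, so deg p = 3.
Next, against the integer gridlines: it crosses the y-axis at the gridline y = 0; it meets the x-axis at x = 0 (among the integer gridlines); every point of the z-axis in the box is on the surface.
Finally, fitting integer coefficients to these (and the overall shape) gives p.

y^3 + 2*y*z^2 + x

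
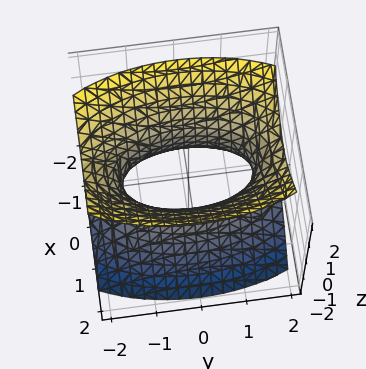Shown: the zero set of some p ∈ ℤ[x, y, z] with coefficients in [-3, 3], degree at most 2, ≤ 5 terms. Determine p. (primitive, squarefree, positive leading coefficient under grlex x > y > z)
(a) deg p = 2. An hourglass — one-sheet hyperboloid; a quadric.
(b) Symmetries: the y ↦ −y reflection is a symmetry, so y appears only in even powers; the z ↦ −z reflection is a symmetry, so z appears only in even powers; mirror symmetry x ↦ −x ⇒ only even powers of x.
(c) From the visible intercepts: it misses every integer gridline on the z-axis.
(d) The integer polynomial consistent with all of this is the stated p.

3*x^2 + y^2 - 2*z^2 - 2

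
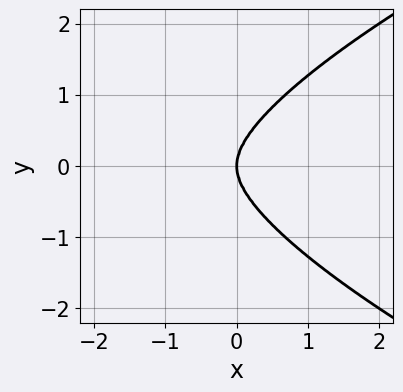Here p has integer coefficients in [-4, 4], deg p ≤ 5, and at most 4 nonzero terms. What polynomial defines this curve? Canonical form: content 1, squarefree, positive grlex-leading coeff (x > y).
(a) Degree: a generic line meets the curve in up to 4 points, so deg p = 4.
(b) Symmetries: mirror symmetry y ↦ −y ⇒ only even powers of y.
(c) From the visible intercepts: it meets the y-axis at y = 0 (among the integer gridlines); it crosses the x-axis at the gridline x = 0.
(d) Assembling these constraints gives the stated polynomial.

y^4 - x^3 - x*y^2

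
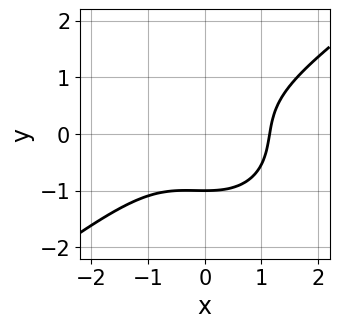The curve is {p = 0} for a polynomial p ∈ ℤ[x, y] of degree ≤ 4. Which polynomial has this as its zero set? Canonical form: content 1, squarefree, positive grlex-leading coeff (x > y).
The degree is 3 — a generic line meets the curve in up to 3 points.
Reading off the gridlines: it meets the y-axis at y = -1 (among the integer gridlines).
Solving for integer coefficients yields p as stated.

2*x^3 - x^2*y - 3*y^3 - 3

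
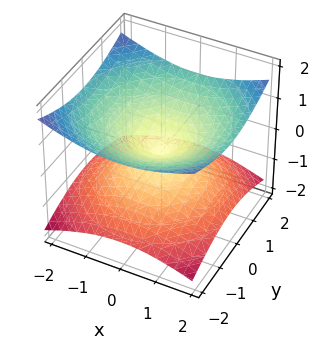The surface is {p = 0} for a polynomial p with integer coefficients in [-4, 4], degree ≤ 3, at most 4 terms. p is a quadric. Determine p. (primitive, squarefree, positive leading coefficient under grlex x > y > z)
(a) deg p = 2. A double cone through the origin; a quadric.
(b) Symmetries: the z-axis is an axis of rotation, so x and y enter only as x² + y²; it's symmetric under z → −z, forcing even powers of z.
(c) From the axis intercepts and sections: it meets the z-axis at z = 0 (among the integer gridlines); a circular section at z = 1 has radius between 1 and 2; one x-axis crossing is at x = 0.
(d) Matching integer coefficients to the picture gives p.

x^2 + y^2 - 3*z^2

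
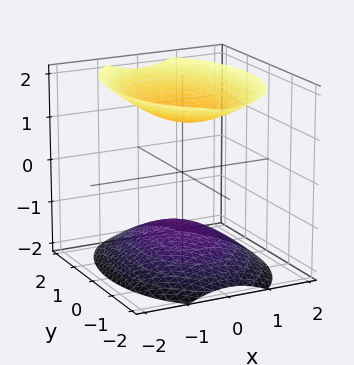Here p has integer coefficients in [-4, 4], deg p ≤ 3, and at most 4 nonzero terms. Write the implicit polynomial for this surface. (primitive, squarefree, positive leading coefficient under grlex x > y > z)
(a) There are 2 components. Treating them together as one polynomial.
(b) The degree is 2 — two separate bowl-shaped sheets opening away from each other; a quadric.
(c) Symmetries: it's symmetric under z → −z, forcing even powers of z; mirror symmetry y ↦ −y ⇒ only even powers of y; mirror symmetry x ↦ −x ⇒ only even powers of x.
(d) Checking where it meets the axes: no y-intercept at any integer in the box; no x-intercept at any integer in the box.
(e) Fitting integer coefficients to these (and the overall shape) gives p.

2*x^2 + y^2 - 2*z^2 + 3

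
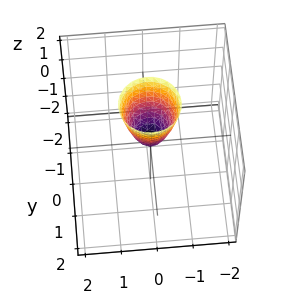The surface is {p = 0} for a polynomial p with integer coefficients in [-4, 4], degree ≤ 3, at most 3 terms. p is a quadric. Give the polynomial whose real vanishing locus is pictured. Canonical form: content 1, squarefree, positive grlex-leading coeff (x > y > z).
deg p = 2. A paraboloid; a quadric.
Symmetry: the surface is invariant under rotation about z: p = q(x² + y², z).
From the visible intercepts: it meets the x-axis at x = 0 (among the integer gridlines); one y-axis crossing is at y = 0.
Solving for integer coefficients yields p as stated.

3*x^2 + 3*y^2 - z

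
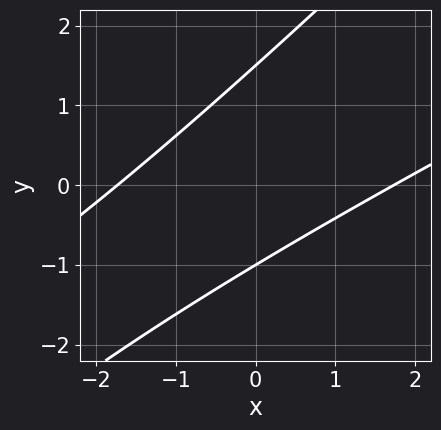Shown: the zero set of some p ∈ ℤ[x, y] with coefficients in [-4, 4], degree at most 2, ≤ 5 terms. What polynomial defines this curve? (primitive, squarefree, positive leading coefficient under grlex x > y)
x^2 - 3*x*y + 2*y^2 - y - 3

The degree is 2 — no degree-1 curve has this shape.
From the visible intercepts: one y-axis crossing is at y = -1.
Matching integer coefficients to the picture gives p.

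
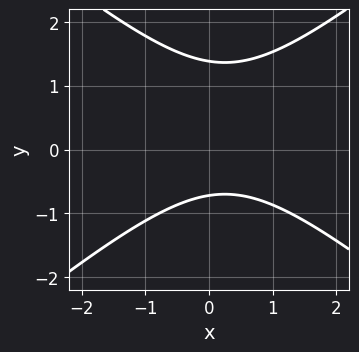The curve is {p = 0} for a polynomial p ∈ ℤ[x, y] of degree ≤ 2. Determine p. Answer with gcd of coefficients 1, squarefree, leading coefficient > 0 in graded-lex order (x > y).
1. The degree is 2 — a generic line meets the curve in up to 2 points.
2. Checking where it meets the axes: it misses every integer gridline on the x-axis.
3. The integer polynomial consistent with all of this is the stated p.

2*x^2 - 3*y^2 - x + 2*y + 3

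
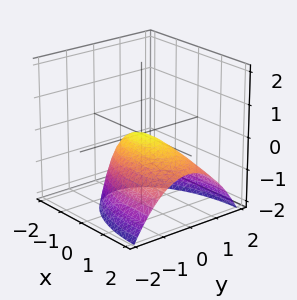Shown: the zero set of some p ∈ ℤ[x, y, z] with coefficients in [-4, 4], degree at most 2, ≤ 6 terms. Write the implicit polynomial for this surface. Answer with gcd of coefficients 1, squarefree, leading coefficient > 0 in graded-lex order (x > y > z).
x^2 + 2*x*z + 3*y^2 + 3*z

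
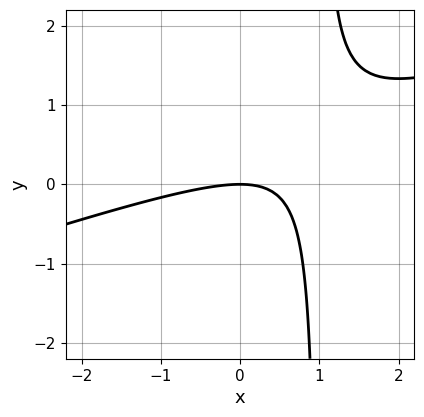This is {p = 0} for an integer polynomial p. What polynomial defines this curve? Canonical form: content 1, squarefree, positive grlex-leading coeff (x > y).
x^2 - 3*x*y + 3*y

(a) deg p = 2.
(b) From the visible intercepts: it meets the x-axis at x = 0 (among the integer gridlines); it meets the y-axis at y = 0 (among the integer gridlines).
(c) Together with the visible shape, these determine p as stated.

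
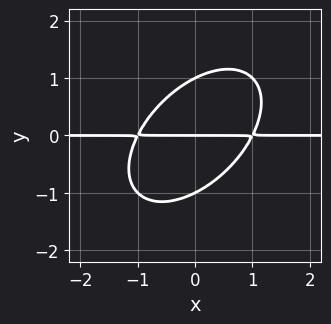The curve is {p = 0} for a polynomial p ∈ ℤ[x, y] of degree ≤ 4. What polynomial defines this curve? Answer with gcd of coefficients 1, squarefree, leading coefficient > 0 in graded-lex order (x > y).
(a) deg p = 3. No degree-2 curve has this shape.
(b) Reading off the gridlines: the visible x-axis segment lies entirely on the curve; the y-axis gridline crossings are at y ∈ {-1, 0, 1}.
(c) The integer polynomial consistent with all of this is the stated p.

x^2*y - x*y^2 + y^3 - y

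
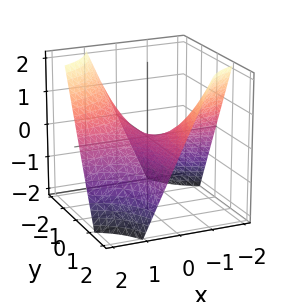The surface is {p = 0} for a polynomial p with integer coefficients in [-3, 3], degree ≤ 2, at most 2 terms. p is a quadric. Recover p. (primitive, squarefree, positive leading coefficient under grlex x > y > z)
1. deg p = 2. A saddle surface; a quadric.
2. From the visible intercepts: every point of the x-axis in the box is on the surface; it meets the z-axis at z = 0 (among the integer gridlines).
3. Solving for integer coefficients yields p as stated. Check: (0, -2, 0) on the y-axis lies on the surface, and p(0, -2, 0) = 0. ✓

x*y + z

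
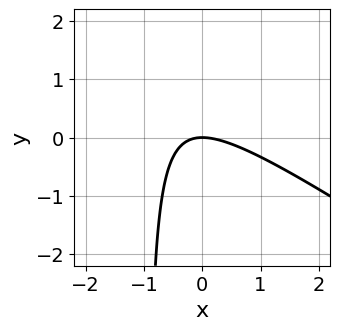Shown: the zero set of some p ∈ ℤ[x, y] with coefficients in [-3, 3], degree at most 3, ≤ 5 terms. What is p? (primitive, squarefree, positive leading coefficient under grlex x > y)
deg p = 2. The shape is more complex than any degree-1 curve.
Observable constraints: it crosses the x-axis at the gridline x = 0; it meets the y-axis at y = 0 (among the integer gridlines).
Assembling these constraints gives the stated polynomial.

2*x^2 + 3*x*y + 3*y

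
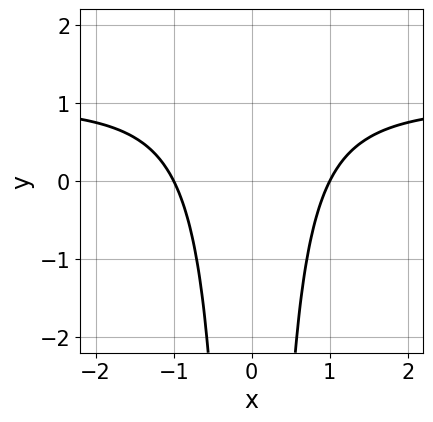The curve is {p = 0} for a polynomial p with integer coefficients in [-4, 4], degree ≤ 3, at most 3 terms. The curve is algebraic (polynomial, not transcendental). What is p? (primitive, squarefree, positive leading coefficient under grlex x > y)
1. Degree: the shape is more complex than any degree-2 curve, so deg p = 3.
2. Symmetries: the x ↦ −x reflection is a symmetry, so x appears only in even powers.
3. From the axis intercepts and sections: no y-intercept at any integer in the box; among the integer gridlines, it crosses the x-axis at x ∈ {-1, 1}.
4. Fitting integer coefficients to these (and the overall shape) gives p.

x^2*y - x^2 + 1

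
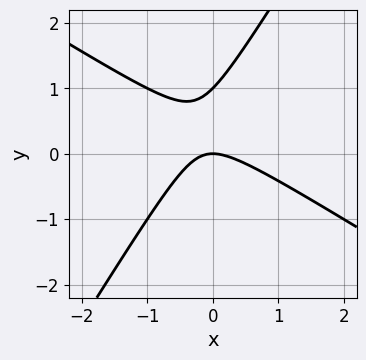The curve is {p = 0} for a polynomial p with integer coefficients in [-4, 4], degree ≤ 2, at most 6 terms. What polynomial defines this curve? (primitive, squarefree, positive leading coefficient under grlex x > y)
First, the degree is 2 — a generic line meets the curve in up to 2 points.
Then, observable constraints: among the integer gridlines, it crosses the y-axis at y ∈ {0, 1}; one x-axis crossing is at x = 0.
Finally, the integer polynomial consistent with all of this is the stated p.

x^2 + x*y - y^2 + y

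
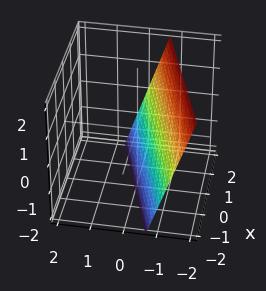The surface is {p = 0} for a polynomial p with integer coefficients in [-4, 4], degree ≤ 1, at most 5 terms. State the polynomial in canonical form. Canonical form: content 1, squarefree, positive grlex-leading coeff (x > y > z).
1. Degree: every cross-section is a straight line — this is a plane, so deg p = 1.
2. Reading off the gridlines: it crosses the z-axis at the gridline z = -2; it meets the x-axis at x = 2 (among the integer gridlines).
3. Fitting integer coefficients to these (and the overall shape) gives p.

x - 3*y - z - 2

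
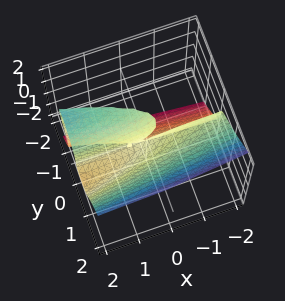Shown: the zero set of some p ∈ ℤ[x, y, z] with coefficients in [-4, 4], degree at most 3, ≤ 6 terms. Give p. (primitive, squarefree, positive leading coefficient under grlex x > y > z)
1. Degree: no degree-2 surface has this shape, so deg p = 3.
2. From the axis intercepts and sections: it meets the z-axis at z = 0 (among the integer gridlines); every point of the x-axis in the box is on the surface; it crosses the y-axis at the gridline y = 0.
3. These observations pin down the coefficients.

2*y^3 - z^3 - x*y - 2*y*z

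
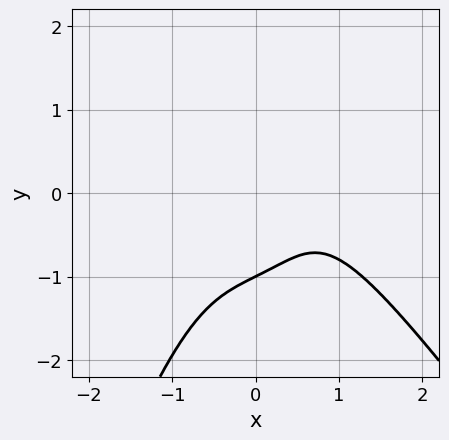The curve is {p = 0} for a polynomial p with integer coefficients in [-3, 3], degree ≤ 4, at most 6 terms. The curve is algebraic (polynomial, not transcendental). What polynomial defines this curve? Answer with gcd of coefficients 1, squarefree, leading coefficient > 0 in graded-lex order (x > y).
3*x^4 + 2*x^3*y + 2*y^3 + 3*x*y + 2

First, deg p = 4. A generic line meets the curve in up to 4 points.
Then, checking where it meets the axes: it crosses the y-axis at the gridline y = -1; the curve avoids every integer x-axis point in the box.
Finally, matching integer coefficients to the picture gives p.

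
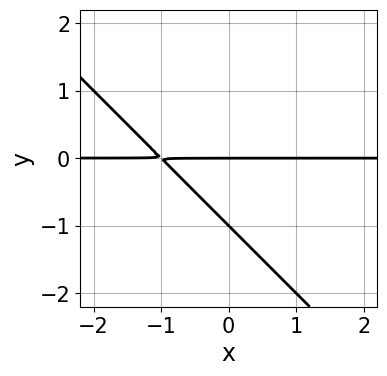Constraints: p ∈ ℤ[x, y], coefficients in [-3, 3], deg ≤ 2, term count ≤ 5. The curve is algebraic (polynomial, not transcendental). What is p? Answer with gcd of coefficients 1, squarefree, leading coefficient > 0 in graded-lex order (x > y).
x*y + y^2 + y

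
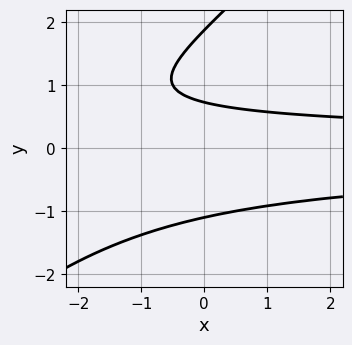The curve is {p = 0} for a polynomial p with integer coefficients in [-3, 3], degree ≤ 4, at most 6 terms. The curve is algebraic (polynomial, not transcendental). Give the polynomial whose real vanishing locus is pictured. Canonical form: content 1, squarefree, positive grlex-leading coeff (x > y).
2*x*y^2 - 2*y^3 + 3*y^2 + 3*y - 3

Degree: a generic line meets the curve in up to 3 points, so deg p = 3.
Checking where it meets the axes: no x-intercept at any integer in the box.
These observations pin down the coefficients.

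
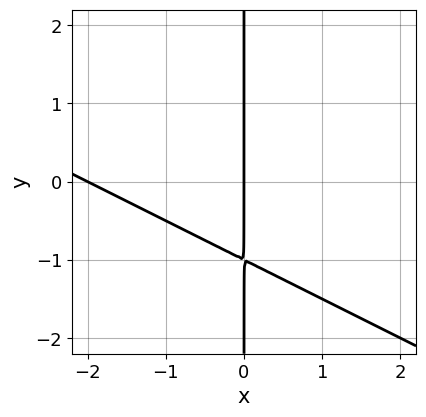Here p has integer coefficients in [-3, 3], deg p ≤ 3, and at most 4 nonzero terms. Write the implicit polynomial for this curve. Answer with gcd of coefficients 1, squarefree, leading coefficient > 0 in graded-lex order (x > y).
Degree: no degree-1 curve has this shape, so deg p = 2.
Checking where it meets the axes: the visible y-axis segment lies entirely on the curve; the x-axis gridline crossings are at x ∈ {-2, 0}.
Putting this together gives p.

x^2 + 2*x*y + 2*x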